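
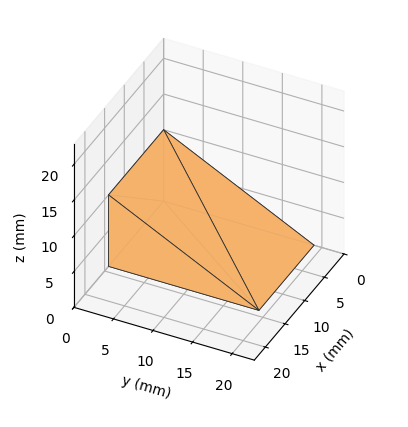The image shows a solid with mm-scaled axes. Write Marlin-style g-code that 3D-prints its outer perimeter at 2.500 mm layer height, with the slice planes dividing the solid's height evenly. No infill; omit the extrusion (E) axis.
Reading the render: the shape is a wedge (ramp): 14 × 19 mm base, rising to 10 mm along the y=0 edge and sloping linearly to z=0 at y=19 (dimensions read to the nearest mm from the axis ticks). For the g-code, the solid's height is divided into equal slices at the stated Δz and each level perimeter traced with G1 moves after a G0 lift.

; perimeter-only toolpath
G21 ; units = mm
G90 ; absolute positioning
G28 ; home
; layer 1
G0 Z2.500
G0 X0.000 Y0.000
G1 X14.000 Y0.000
G1 X14.000 Y14.250
G1 X0.000 Y14.250
G1 X0.000 Y0.000
; layer 2
G0 Z5.000
G0 X0.000 Y0.000
G1 X14.000 Y0.000
G1 X14.000 Y9.500
G1 X0.000 Y9.500
G1 X0.000 Y0.000
; layer 3
G0 Z7.500
G0 X0.000 Y0.000
G1 X14.000 Y0.000
G1 X14.000 Y4.750
G1 X0.000 Y4.750
G1 X0.000 Y0.000
M2 ; end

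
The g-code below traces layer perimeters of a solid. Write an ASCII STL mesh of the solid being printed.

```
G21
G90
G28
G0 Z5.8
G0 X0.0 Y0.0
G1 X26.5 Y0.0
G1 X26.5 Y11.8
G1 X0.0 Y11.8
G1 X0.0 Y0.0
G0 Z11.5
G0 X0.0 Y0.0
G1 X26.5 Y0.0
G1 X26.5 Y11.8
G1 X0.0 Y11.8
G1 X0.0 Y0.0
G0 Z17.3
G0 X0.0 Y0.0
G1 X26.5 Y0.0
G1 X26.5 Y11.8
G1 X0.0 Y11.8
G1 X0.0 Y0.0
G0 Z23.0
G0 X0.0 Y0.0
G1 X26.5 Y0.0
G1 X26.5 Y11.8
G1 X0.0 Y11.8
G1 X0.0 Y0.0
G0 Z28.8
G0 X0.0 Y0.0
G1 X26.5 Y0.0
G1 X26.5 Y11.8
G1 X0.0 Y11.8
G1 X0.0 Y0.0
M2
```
solid part
  facet normal 0.0000 0.0000 -1.0000
    outer loop
      vertex 26.5 11.8 0.0
      vertex 26.5 0.0 0.0
      vertex 0.0 0.0 0.0
    endloop
  endfacet
  facet normal 0.0000 0.0000 -1.0000
    outer loop
      vertex 0.0 11.8 0.0
      vertex 26.5 11.8 0.0
      vertex 0.0 0.0 0.0
    endloop
  endfacet
  facet normal 0.0000 0.0000 1.0000
    outer loop
      vertex 0.0 0.0 28.8
      vertex 26.5 0.0 28.8
      vertex 26.5 11.8 28.8
    endloop
  endfacet
  facet normal 0.0000 0.0000 1.0000
    outer loop
      vertex 0.0 0.0 28.8
      vertex 26.5 11.8 28.8
      vertex 0.0 11.8 28.8
    endloop
  endfacet
  facet normal 0.0000 -1.0000 0.0000
    outer loop
      vertex 0.0 0.0 0.0
      vertex 26.5 0.0 0.0
      vertex 26.5 0.0 28.8
    endloop
  endfacet
  facet normal 0.0000 -1.0000 0.0000
    outer loop
      vertex 0.0 0.0 0.0
      vertex 26.5 0.0 28.8
      vertex 0.0 0.0 28.8
    endloop
  endfacet
  facet normal 0.0000 1.0000 0.0000
    outer loop
      vertex 26.5 11.8 28.8
      vertex 26.5 11.8 0.0
      vertex 0.0 11.8 0.0
    endloop
  endfacet
  facet normal 0.0000 1.0000 0.0000
    outer loop
      vertex 0.0 11.8 28.8
      vertex 26.5 11.8 28.8
      vertex 0.0 11.8 0.0
    endloop
  endfacet
  facet normal -1.0000 0.0000 0.0000
    outer loop
      vertex 0.0 11.8 28.8
      vertex 0.0 11.8 0.0
      vertex 0.0 0.0 0.0
    endloop
  endfacet
  facet normal -1.0000 0.0000 0.0000
    outer loop
      vertex 0.0 0.0 28.8
      vertex 0.0 11.8 28.8
      vertex 0.0 0.0 0.0
    endloop
  endfacet
  facet normal 1.0000 0.0000 0.0000
    outer loop
      vertex 26.5 0.0 0.0
      vertex 26.5 11.8 0.0
      vertex 26.5 11.8 28.8
    endloop
  endfacet
  facet normal 1.0000 0.0000 0.0000
    outer loop
      vertex 26.5 0.0 0.0
      vertex 26.5 11.8 28.8
      vertex 26.5 0.0 28.8
    endloop
  endfacet
endsolid part

The G0 Z moves step by Δz≈5.8 mm. Every layer's G1 loop is the same polygon, so the solid is a straight extrusion of it from z=0 to z≈28.8. Closing with flat bottom and top caps and triangulating gives 12 facets — a rectangular box, roughly 26.5 × 11.8 mm footprint and 28.8 mm tall.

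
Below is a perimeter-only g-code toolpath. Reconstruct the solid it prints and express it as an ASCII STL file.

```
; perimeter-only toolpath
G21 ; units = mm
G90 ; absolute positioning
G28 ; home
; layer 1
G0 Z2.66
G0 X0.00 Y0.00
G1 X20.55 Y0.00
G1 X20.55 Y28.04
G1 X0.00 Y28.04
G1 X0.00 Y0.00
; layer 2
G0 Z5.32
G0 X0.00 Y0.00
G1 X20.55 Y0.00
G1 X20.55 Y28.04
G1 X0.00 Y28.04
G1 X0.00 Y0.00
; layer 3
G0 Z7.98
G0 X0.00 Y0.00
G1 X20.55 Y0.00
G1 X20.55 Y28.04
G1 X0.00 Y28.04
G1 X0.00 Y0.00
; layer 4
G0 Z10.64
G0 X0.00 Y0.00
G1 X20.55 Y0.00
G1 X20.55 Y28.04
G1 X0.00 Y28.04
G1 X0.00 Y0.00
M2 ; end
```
solid part
  facet normal 0.0000 0.0000 -1.0000
    outer loop
      vertex 20.55 28.04 0.00
      vertex 20.55 0.00 0.00
      vertex 0.00 0.00 0.00
    endloop
  endfacet
  facet normal 0.0000 0.0000 -1.0000
    outer loop
      vertex 0.00 28.04 0.00
      vertex 20.55 28.04 0.00
      vertex 0.00 0.00 0.00
    endloop
  endfacet
  facet normal 0.0000 0.0000 1.0000
    outer loop
      vertex 0.00 0.00 10.64
      vertex 20.55 0.00 10.64
      vertex 20.55 28.04 10.64
    endloop
  endfacet
  facet normal 0.0000 0.0000 1.0000
    outer loop
      vertex 0.00 0.00 10.64
      vertex 20.55 28.04 10.64
      vertex 0.00 28.04 10.64
    endloop
  endfacet
  facet normal 0.0000 -1.0000 0.0000
    outer loop
      vertex 0.00 0.00 0.00
      vertex 20.55 0.00 0.00
      vertex 20.55 0.00 10.64
    endloop
  endfacet
  facet normal 0.0000 -1.0000 0.0000
    outer loop
      vertex 0.00 0.00 0.00
      vertex 20.55 0.00 10.64
      vertex 0.00 0.00 10.64
    endloop
  endfacet
  facet normal 0.0000 1.0000 0.0000
    outer loop
      vertex 20.55 28.04 10.64
      vertex 20.55 28.04 0.00
      vertex 0.00 28.04 0.00
    endloop
  endfacet
  facet normal 0.0000 1.0000 0.0000
    outer loop
      vertex 0.00 28.04 10.64
      vertex 20.55 28.04 10.64
      vertex 0.00 28.04 0.00
    endloop
  endfacet
  facet normal -1.0000 0.0000 0.0000
    outer loop
      vertex 0.00 28.04 10.64
      vertex 0.00 28.04 0.00
      vertex 0.00 0.00 0.00
    endloop
  endfacet
  facet normal -1.0000 0.0000 0.0000
    outer loop
      vertex 0.00 0.00 10.64
      vertex 0.00 28.04 10.64
      vertex 0.00 0.00 0.00
    endloop
  endfacet
  facet normal 1.0000 0.0000 0.0000
    outer loop
      vertex 20.55 0.00 0.00
      vertex 20.55 28.04 0.00
      vertex 20.55 28.04 10.64
    endloop
  endfacet
  facet normal 1.0000 0.0000 0.0000
    outer loop
      vertex 20.55 0.00 0.00
      vertex 20.55 28.04 10.64
      vertex 20.55 0.00 10.64
    endloop
  endfacet
endsolid part

The G0 Z moves step by Δz≈2.66 mm. Every layer's G1 loop is the same polygon, so the solid is a straight extrusion of it from z=0 to z≈10.6. Closing with flat bottom and top caps and triangulating gives 12 facets — a rectangular box, roughly 20.6 × 28 mm footprint and 10.6 mm tall.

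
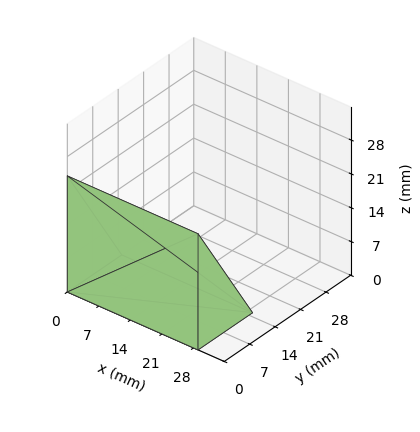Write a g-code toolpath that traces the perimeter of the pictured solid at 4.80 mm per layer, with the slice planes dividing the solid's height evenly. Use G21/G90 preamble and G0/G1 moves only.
Reading the render: the shape is a wedge (ramp): 29 × 15 mm base, rising to 24 mm along the y=0 edge and sloping linearly to z=0 at y=15 (dimensions read to the nearest mm from the axis ticks). For the g-code, the solid's height is divided into equal slices at the stated Δz and each level perimeter traced with G1 moves after a G0 lift.

; perimeter-only toolpath
G21 ; units = mm
G90 ; absolute positioning
G28 ; home
; layer 1
G0 Z4.80
G0 X0.00 Y0.00
G1 X29.00 Y0.00
G1 X29.00 Y12.00
G1 X0.00 Y12.00
G1 X0.00 Y0.00
; layer 2
G0 Z9.60
G0 X0.00 Y0.00
G1 X29.00 Y0.00
G1 X29.00 Y9.00
G1 X0.00 Y9.00
G1 X0.00 Y0.00
; layer 3
G0 Z14.40
G0 X0.00 Y0.00
G1 X29.00 Y0.00
G1 X29.00 Y6.00
G1 X0.00 Y6.00
G1 X0.00 Y0.00
; layer 4
G0 Z19.20
G0 X0.00 Y0.00
G1 X29.00 Y0.00
G1 X29.00 Y3.00
G1 X0.00 Y3.00
G1 X0.00 Y0.00
M2 ; end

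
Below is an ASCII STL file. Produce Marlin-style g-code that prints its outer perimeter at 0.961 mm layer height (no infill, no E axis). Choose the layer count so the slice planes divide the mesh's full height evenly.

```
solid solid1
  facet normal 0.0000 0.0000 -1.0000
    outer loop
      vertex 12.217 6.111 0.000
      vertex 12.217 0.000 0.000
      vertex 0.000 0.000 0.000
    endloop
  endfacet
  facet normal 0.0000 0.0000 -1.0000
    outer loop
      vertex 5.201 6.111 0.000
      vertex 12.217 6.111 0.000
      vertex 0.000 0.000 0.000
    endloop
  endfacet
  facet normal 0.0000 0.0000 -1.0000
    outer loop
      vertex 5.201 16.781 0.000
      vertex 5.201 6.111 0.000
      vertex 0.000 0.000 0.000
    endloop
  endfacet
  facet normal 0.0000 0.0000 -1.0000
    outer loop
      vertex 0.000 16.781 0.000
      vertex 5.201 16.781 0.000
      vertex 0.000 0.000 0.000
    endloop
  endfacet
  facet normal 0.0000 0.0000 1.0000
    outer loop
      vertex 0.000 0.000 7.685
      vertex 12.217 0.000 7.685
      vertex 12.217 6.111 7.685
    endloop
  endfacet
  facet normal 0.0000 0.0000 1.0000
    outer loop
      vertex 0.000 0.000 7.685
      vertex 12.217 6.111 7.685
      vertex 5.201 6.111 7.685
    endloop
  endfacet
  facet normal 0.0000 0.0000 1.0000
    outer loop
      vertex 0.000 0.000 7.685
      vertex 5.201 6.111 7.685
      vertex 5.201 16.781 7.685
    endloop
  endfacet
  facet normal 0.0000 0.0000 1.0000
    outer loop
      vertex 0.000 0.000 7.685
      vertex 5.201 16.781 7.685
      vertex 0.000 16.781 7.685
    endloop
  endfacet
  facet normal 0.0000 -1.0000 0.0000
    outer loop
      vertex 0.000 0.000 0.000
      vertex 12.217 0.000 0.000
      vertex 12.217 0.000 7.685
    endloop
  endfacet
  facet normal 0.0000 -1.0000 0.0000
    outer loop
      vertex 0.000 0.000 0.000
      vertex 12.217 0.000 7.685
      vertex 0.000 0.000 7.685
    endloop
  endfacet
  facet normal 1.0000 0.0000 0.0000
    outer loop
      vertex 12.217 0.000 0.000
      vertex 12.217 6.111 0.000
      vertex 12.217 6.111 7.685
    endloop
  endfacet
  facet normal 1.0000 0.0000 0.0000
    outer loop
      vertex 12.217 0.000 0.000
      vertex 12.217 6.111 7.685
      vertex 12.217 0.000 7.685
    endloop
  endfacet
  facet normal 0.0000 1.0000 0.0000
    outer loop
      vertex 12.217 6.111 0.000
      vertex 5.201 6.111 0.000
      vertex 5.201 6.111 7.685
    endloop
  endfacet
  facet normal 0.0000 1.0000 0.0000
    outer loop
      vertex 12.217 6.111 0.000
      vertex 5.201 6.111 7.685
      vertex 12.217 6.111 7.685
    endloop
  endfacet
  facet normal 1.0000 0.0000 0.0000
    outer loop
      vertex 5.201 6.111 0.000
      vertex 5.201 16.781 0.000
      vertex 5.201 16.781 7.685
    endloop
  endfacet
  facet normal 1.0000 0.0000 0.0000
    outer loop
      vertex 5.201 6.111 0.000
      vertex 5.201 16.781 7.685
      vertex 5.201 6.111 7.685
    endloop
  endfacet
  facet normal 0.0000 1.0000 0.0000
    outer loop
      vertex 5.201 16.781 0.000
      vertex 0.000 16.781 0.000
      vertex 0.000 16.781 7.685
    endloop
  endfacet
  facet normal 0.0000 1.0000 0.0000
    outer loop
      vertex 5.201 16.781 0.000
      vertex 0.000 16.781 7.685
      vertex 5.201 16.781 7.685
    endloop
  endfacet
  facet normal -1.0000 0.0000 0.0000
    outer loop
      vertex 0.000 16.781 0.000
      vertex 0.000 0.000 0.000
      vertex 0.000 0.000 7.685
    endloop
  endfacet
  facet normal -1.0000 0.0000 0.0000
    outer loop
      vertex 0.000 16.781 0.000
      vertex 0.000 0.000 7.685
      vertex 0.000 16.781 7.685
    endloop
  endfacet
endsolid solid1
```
; perimeter-only toolpath
G21 ; units = mm
G90 ; absolute positioning
G28 ; home
; layer 1
G0 Z0.961
G0 X0.000 Y0.000
G1 X12.217 Y0.000
G1 X12.217 Y6.111
G1 X5.201 Y6.111
G1 X5.201 Y16.781
G1 X0.000 Y16.781
G1 X0.000 Y0.000
; layer 2
G0 Z1.921
G0 X0.000 Y0.000
G1 X12.217 Y0.000
G1 X12.217 Y6.111
G1 X5.201 Y6.111
G1 X5.201 Y16.781
G1 X0.000 Y16.781
G1 X0.000 Y0.000
; layer 3
G0 Z2.882
G0 X0.000 Y0.000
G1 X12.217 Y0.000
G1 X12.217 Y6.111
G1 X5.201 Y6.111
G1 X5.201 Y16.781
G1 X0.000 Y16.781
G1 X0.000 Y0.000
; layer 4
G0 Z3.842
G0 X0.000 Y0.000
G1 X12.217 Y0.000
G1 X12.217 Y6.111
G1 X5.201 Y6.111
G1 X5.201 Y16.781
G1 X0.000 Y16.781
G1 X0.000 Y0.000
; layer 5
G0 Z4.803
G0 X0.000 Y0.000
G1 X12.217 Y0.000
G1 X12.217 Y6.111
G1 X5.201 Y6.111
G1 X5.201 Y16.781
G1 X0.000 Y16.781
G1 X0.000 Y0.000
; layer 6
G0 Z5.764
G0 X0.000 Y0.000
G1 X12.217 Y0.000
G1 X12.217 Y6.111
G1 X5.201 Y6.111
G1 X5.201 Y16.781
G1 X0.000 Y16.781
G1 X0.000 Y0.000
; layer 7
G0 Z6.724
G0 X0.000 Y0.000
G1 X12.217 Y0.000
G1 X12.217 Y6.111
G1 X5.201 Y6.111
G1 X5.201 Y16.781
G1 X0.000 Y16.781
G1 X0.000 Y0.000
; layer 8
G0 Z7.685
G0 X0.000 Y0.000
G1 X12.217 Y0.000
G1 X12.217 Y6.111
G1 X5.201 Y6.111
G1 X5.201 Y16.781
G1 X0.000 Y16.781
G1 X0.000 Y0.000
M2 ; end

The solid is an L-shaped prism: outer 12.2 × 16.8 mm, arm thicknesses ≈ 6.11 mm (horizontal) and 5.2 mm (vertical), extruded 7.68 mm in z. Slicing at Δz = 0.961 mm — 8 equal slices spanning the solid's height, so layer i sits at z = i·h/8 — gives 8 non-empty perimeters. Each is a 6-segment closed polygon; G0 lifts to the layer z and rapids to the start vertex, then G1 traces the edges.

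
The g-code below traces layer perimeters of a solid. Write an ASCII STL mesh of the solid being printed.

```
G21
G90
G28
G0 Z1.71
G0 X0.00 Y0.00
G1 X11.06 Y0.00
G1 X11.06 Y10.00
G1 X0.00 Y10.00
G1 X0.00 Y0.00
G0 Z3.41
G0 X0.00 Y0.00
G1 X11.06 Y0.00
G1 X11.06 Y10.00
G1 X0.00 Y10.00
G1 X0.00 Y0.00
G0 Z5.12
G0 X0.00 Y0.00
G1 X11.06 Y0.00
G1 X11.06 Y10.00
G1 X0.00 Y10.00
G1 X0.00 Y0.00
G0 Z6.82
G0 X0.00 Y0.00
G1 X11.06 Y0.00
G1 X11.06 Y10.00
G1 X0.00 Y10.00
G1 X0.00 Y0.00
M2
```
solid part
  facet normal 0.0000 0.0000 -1.0000
    outer loop
      vertex 11.06 10.00 0.00
      vertex 11.06 0.00 0.00
      vertex 0.00 0.00 0.00
    endloop
  endfacet
  facet normal 0.0000 0.0000 -1.0000
    outer loop
      vertex 0.00 10.00 0.00
      vertex 11.06 10.00 0.00
      vertex 0.00 0.00 0.00
    endloop
  endfacet
  facet normal 0.0000 0.0000 1.0000
    outer loop
      vertex 0.00 0.00 6.82
      vertex 11.06 0.00 6.82
      vertex 11.06 10.00 6.82
    endloop
  endfacet
  facet normal 0.0000 0.0000 1.0000
    outer loop
      vertex 0.00 0.00 6.82
      vertex 11.06 10.00 6.82
      vertex 0.00 10.00 6.82
    endloop
  endfacet
  facet normal 0.0000 -1.0000 0.0000
    outer loop
      vertex 0.00 0.00 0.00
      vertex 11.06 0.00 0.00
      vertex 11.06 0.00 6.82
    endloop
  endfacet
  facet normal 0.0000 -1.0000 0.0000
    outer loop
      vertex 0.00 0.00 0.00
      vertex 11.06 0.00 6.82
      vertex 0.00 0.00 6.82
    endloop
  endfacet
  facet normal 0.0000 1.0000 0.0000
    outer loop
      vertex 11.06 10.00 6.82
      vertex 11.06 10.00 0.00
      vertex 0.00 10.00 0.00
    endloop
  endfacet
  facet normal 0.0000 1.0000 0.0000
    outer loop
      vertex 0.00 10.00 6.82
      vertex 11.06 10.00 6.82
      vertex 0.00 10.00 0.00
    endloop
  endfacet
  facet normal -1.0000 0.0000 0.0000
    outer loop
      vertex 0.00 10.00 6.82
      vertex 0.00 10.00 0.00
      vertex 0.00 0.00 0.00
    endloop
  endfacet
  facet normal -1.0000 0.0000 0.0000
    outer loop
      vertex 0.00 0.00 6.82
      vertex 0.00 10.00 6.82
      vertex 0.00 0.00 0.00
    endloop
  endfacet
  facet normal 1.0000 0.0000 0.0000
    outer loop
      vertex 11.06 0.00 0.00
      vertex 11.06 10.00 0.00
      vertex 11.06 10.00 6.82
    endloop
  endfacet
  facet normal 1.0000 0.0000 0.0000
    outer loop
      vertex 11.06 0.00 0.00
      vertex 11.06 10.00 6.82
      vertex 11.06 0.00 6.82
    endloop
  endfacet
endsolid part

The G0 Z moves step by Δz≈1.71 mm. Every layer's G1 loop is the same polygon, so the solid is a straight extrusion of it from z=0 to z≈6.82. Closing with flat bottom and top caps and triangulating gives 12 facets — a rectangular box, roughly 11.1 × 10 mm footprint and 6.82 mm tall.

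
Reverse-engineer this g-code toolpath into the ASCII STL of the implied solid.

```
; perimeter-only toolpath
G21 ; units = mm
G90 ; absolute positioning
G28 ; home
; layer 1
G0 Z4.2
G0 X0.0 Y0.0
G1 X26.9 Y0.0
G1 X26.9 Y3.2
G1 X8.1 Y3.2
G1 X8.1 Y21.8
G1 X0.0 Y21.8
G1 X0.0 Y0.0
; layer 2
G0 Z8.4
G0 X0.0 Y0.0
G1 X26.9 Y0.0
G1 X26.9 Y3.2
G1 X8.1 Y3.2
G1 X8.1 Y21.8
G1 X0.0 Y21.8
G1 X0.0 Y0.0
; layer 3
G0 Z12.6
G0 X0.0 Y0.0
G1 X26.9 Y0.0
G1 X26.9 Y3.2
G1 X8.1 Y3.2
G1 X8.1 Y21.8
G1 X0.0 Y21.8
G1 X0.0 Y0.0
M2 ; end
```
solid part
  facet normal 0.0000 0.0000 -1.0000
    outer loop
      vertex 26.9 3.2 0.0
      vertex 26.9 0.0 0.0
      vertex 0.0 0.0 0.0
    endloop
  endfacet
  facet normal 0.0000 0.0000 -1.0000
    outer loop
      vertex 8.1 3.2 0.0
      vertex 26.9 3.2 0.0
      vertex 0.0 0.0 0.0
    endloop
  endfacet
  facet normal 0.0000 0.0000 -1.0000
    outer loop
      vertex 8.1 21.8 0.0
      vertex 8.1 3.2 0.0
      vertex 0.0 0.0 0.0
    endloop
  endfacet
  facet normal 0.0000 0.0000 -1.0000
    outer loop
      vertex 0.0 21.8 0.0
      vertex 8.1 21.8 0.0
      vertex 0.0 0.0 0.0
    endloop
  endfacet
  facet normal 0.0000 0.0000 1.0000
    outer loop
      vertex 0.0 0.0 12.6
      vertex 26.9 0.0 12.6
      vertex 26.9 3.2 12.6
    endloop
  endfacet
  facet normal 0.0000 0.0000 1.0000
    outer loop
      vertex 0.0 0.0 12.6
      vertex 26.9 3.2 12.6
      vertex 8.1 3.2 12.6
    endloop
  endfacet
  facet normal 0.0000 0.0000 1.0000
    outer loop
      vertex 0.0 0.0 12.6
      vertex 8.1 3.2 12.6
      vertex 8.1 21.8 12.6
    endloop
  endfacet
  facet normal 0.0000 0.0000 1.0000
    outer loop
      vertex 0.0 0.0 12.6
      vertex 8.1 21.8 12.6
      vertex 0.0 21.8 12.6
    endloop
  endfacet
  facet normal 0.0000 -1.0000 0.0000
    outer loop
      vertex 0.0 0.0 0.0
      vertex 26.9 0.0 0.0
      vertex 26.9 0.0 12.6
    endloop
  endfacet
  facet normal 0.0000 -1.0000 0.0000
    outer loop
      vertex 0.0 0.0 0.0
      vertex 26.9 0.0 12.6
      vertex 0.0 0.0 12.6
    endloop
  endfacet
  facet normal 1.0000 0.0000 0.0000
    outer loop
      vertex 26.9 0.0 0.0
      vertex 26.9 3.2 0.0
      vertex 26.9 3.2 12.6
    endloop
  endfacet
  facet normal 1.0000 0.0000 0.0000
    outer loop
      vertex 26.9 0.0 0.0
      vertex 26.9 3.2 12.6
      vertex 26.9 0.0 12.6
    endloop
  endfacet
  facet normal 0.0000 1.0000 0.0000
    outer loop
      vertex 26.9 3.2 0.0
      vertex 8.1 3.2 0.0
      vertex 8.1 3.2 12.6
    endloop
  endfacet
  facet normal 0.0000 1.0000 0.0000
    outer loop
      vertex 26.9 3.2 0.0
      vertex 8.1 3.2 12.6
      vertex 26.9 3.2 12.6
    endloop
  endfacet
  facet normal 1.0000 0.0000 0.0000
    outer loop
      vertex 8.1 3.2 0.0
      vertex 8.1 21.8 0.0
      vertex 8.1 21.8 12.6
    endloop
  endfacet
  facet normal 1.0000 0.0000 0.0000
    outer loop
      vertex 8.1 3.2 0.0
      vertex 8.1 21.8 12.6
      vertex 8.1 3.2 12.6
    endloop
  endfacet
  facet normal 0.0000 1.0000 0.0000
    outer loop
      vertex 8.1 21.8 0.0
      vertex 0.0 21.8 0.0
      vertex 0.0 21.8 12.6
    endloop
  endfacet
  facet normal 0.0000 1.0000 0.0000
    outer loop
      vertex 8.1 21.8 0.0
      vertex 0.0 21.8 12.6
      vertex 8.1 21.8 12.6
    endloop
  endfacet
  facet normal -1.0000 0.0000 0.0000
    outer loop
      vertex 0.0 21.8 0.0
      vertex 0.0 0.0 0.0
      vertex 0.0 0.0 12.6
    endloop
  endfacet
  facet normal -1.0000 0.0000 0.0000
    outer loop
      vertex 0.0 21.8 0.0
      vertex 0.0 0.0 12.6
      vertex 0.0 21.8 12.6
    endloop
  endfacet
endsolid part

The G0 Z moves step by Δz≈4.2 mm. Every layer's G1 loop is the same polygon, so the solid is a straight extrusion of it from z=0 to z≈12.6. Closing with flat bottom and top caps and triangulating gives 20 facets — an L-shaped prism: outer 26.9 × 21.8 mm, arm thicknesses ≈ 3.2 mm (horizontal) and 8.1 mm (vertical), extruded 12.6 mm in z.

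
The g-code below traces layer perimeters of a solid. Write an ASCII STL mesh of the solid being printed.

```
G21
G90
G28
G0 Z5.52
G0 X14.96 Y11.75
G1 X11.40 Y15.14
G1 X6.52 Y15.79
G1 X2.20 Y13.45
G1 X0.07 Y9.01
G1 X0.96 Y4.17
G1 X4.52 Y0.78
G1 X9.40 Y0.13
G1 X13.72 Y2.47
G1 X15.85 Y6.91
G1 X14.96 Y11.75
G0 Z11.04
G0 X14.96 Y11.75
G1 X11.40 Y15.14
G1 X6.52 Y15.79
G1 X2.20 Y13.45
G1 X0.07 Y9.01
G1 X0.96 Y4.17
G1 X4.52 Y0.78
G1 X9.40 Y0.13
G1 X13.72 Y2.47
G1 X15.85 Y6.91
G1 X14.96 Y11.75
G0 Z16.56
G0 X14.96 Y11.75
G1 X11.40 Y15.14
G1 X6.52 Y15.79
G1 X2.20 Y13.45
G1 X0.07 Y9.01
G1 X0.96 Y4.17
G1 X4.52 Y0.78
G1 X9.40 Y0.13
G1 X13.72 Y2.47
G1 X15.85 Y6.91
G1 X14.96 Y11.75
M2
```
solid part
  facet normal 0.0000 0.0000 -1.0000
    outer loop
      vertex 6.52 15.79 0.00
      vertex 11.40 15.14 0.00
      vertex 14.96 11.75 0.00
    endloop
  endfacet
  facet normal 0.0000 0.0000 -1.0000
    outer loop
      vertex 2.20 13.45 0.00
      vertex 6.52 15.79 0.00
      vertex 14.96 11.75 0.00
    endloop
  endfacet
  facet normal 0.0000 0.0000 -1.0000
    outer loop
      vertex 0.07 9.01 0.00
      vertex 2.20 13.45 0.00
      vertex 14.96 11.75 0.00
    endloop
  endfacet
  facet normal 0.0000 0.0000 -1.0000
    outer loop
      vertex 0.96 4.17 0.00
      vertex 0.07 9.01 0.00
      vertex 14.96 11.75 0.00
    endloop
  endfacet
  facet normal 0.0000 0.0000 -1.0000
    outer loop
      vertex 4.52 0.78 0.00
      vertex 0.96 4.17 0.00
      vertex 14.96 11.75 0.00
    endloop
  endfacet
  facet normal 0.0000 0.0000 -1.0000
    outer loop
      vertex 9.40 0.13 0.00
      vertex 4.52 0.78 0.00
      vertex 14.96 11.75 0.00
    endloop
  endfacet
  facet normal 0.0000 0.0000 -1.0000
    outer loop
      vertex 13.72 2.47 0.00
      vertex 9.40 0.13 0.00
      vertex 14.96 11.75 0.00
    endloop
  endfacet
  facet normal 0.0000 0.0000 -1.0000
    outer loop
      vertex 15.85 6.91 0.00
      vertex 13.72 2.47 0.00
      vertex 14.96 11.75 0.00
    endloop
  endfacet
  facet normal 0.0000 0.0000 1.0000
    outer loop
      vertex 14.96 11.75 16.56
      vertex 11.40 15.14 16.56
      vertex 6.52 15.79 16.56
    endloop
  endfacet
  facet normal 0.0000 0.0000 1.0000
    outer loop
      vertex 14.96 11.75 16.56
      vertex 6.52 15.79 16.56
      vertex 2.20 13.45 16.56
    endloop
  endfacet
  facet normal 0.0000 0.0000 1.0000
    outer loop
      vertex 14.96 11.75 16.56
      vertex 2.20 13.45 16.56
      vertex 0.07 9.01 16.56
    endloop
  endfacet
  facet normal 0.0000 0.0000 1.0000
    outer loop
      vertex 14.96 11.75 16.56
      vertex 0.07 9.01 16.56
      vertex 0.96 4.17 16.56
    endloop
  endfacet
  facet normal 0.0000 0.0000 1.0000
    outer loop
      vertex 14.96 11.75 16.56
      vertex 0.96 4.17 16.56
      vertex 4.52 0.78 16.56
    endloop
  endfacet
  facet normal 0.0000 0.0000 1.0000
    outer loop
      vertex 14.96 11.75 16.56
      vertex 4.52 0.78 16.56
      vertex 9.40 0.13 16.56
    endloop
  endfacet
  facet normal 0.0000 0.0000 1.0000
    outer loop
      vertex 14.96 11.75 16.56
      vertex 9.40 0.13 16.56
      vertex 13.72 2.47 16.56
    endloop
  endfacet
  facet normal 0.0000 0.0000 1.0000
    outer loop
      vertex 14.96 11.75 16.56
      vertex 13.72 2.47 16.56
      vertex 15.85 6.91 16.56
    endloop
  endfacet
  facet normal 0.6896 0.7242 0.0000
    outer loop
      vertex 14.96 11.75 0.00
      vertex 11.40 15.14 0.00
      vertex 11.40 15.14 16.56
    endloop
  endfacet
  facet normal 0.6896 0.7242 0.0000
    outer loop
      vertex 14.96 11.75 0.00
      vertex 11.40 15.14 16.56
      vertex 14.96 11.75 16.56
    endloop
  endfacet
  facet normal 0.1320 0.9912 0.0000
    outer loop
      vertex 11.40 15.14 0.00
      vertex 6.52 15.79 0.00
      vertex 6.52 15.79 16.56
    endloop
  endfacet
  facet normal 0.1320 0.9912 0.0000
    outer loop
      vertex 11.40 15.14 0.00
      vertex 6.52 15.79 16.56
      vertex 11.40 15.14 16.56
    endloop
  endfacet
  facet normal -0.4763 0.8793 0.0000
    outer loop
      vertex 6.52 15.79 0.00
      vertex 2.20 13.45 0.00
      vertex 2.20 13.45 16.56
    endloop
  endfacet
  facet normal -0.4763 0.8793 0.0000
    outer loop
      vertex 6.52 15.79 0.00
      vertex 2.20 13.45 16.56
      vertex 6.52 15.79 16.56
    endloop
  endfacet
  facet normal -0.9016 0.4325 0.0000
    outer loop
      vertex 2.20 13.45 0.00
      vertex 0.07 9.01 0.00
      vertex 0.07 9.01 16.56
    endloop
  endfacet
  facet normal -0.9016 0.4325 0.0000
    outer loop
      vertex 2.20 13.45 0.00
      vertex 0.07 9.01 16.56
      vertex 2.20 13.45 16.56
    endloop
  endfacet
  facet normal -0.9835 -0.1809 0.0000
    outer loop
      vertex 0.07 9.01 0.00
      vertex 0.96 4.17 0.00
      vertex 0.96 4.17 16.56
    endloop
  endfacet
  facet normal -0.9835 -0.1809 0.0000
    outer loop
      vertex 0.07 9.01 0.00
      vertex 0.96 4.17 16.56
      vertex 0.07 9.01 16.56
    endloop
  endfacet
  facet normal -0.6896 -0.7242 0.0000
    outer loop
      vertex 0.96 4.17 0.00
      vertex 4.52 0.78 0.00
      vertex 4.52 0.78 16.56
    endloop
  endfacet
  facet normal -0.6896 -0.7242 0.0000
    outer loop
      vertex 0.96 4.17 0.00
      vertex 4.52 0.78 16.56
      vertex 0.96 4.17 16.56
    endloop
  endfacet
  facet normal -0.1320 -0.9912 0.0000
    outer loop
      vertex 4.52 0.78 0.00
      vertex 9.40 0.13 0.00
      vertex 9.40 0.13 16.56
    endloop
  endfacet
  facet normal -0.1320 -0.9912 0.0000
    outer loop
      vertex 4.52 0.78 0.00
      vertex 9.40 0.13 16.56
      vertex 4.52 0.78 16.56
    endloop
  endfacet
  facet normal 0.4763 -0.8793 0.0000
    outer loop
      vertex 9.40 0.13 0.00
      vertex 13.72 2.47 0.00
      vertex 13.72 2.47 16.56
    endloop
  endfacet
  facet normal 0.4763 -0.8793 0.0000
    outer loop
      vertex 9.40 0.13 0.00
      vertex 13.72 2.47 16.56
      vertex 9.40 0.13 16.56
    endloop
  endfacet
  facet normal 0.9016 -0.4325 0.0000
    outer loop
      vertex 13.72 2.47 0.00
      vertex 15.85 6.91 0.00
      vertex 15.85 6.91 16.56
    endloop
  endfacet
  facet normal 0.9016 -0.4325 0.0000
    outer loop
      vertex 13.72 2.47 0.00
      vertex 15.85 6.91 16.56
      vertex 13.72 2.47 16.56
    endloop
  endfacet
  facet normal 0.9835 0.1809 0.0000
    outer loop
      vertex 15.85 6.91 0.00
      vertex 14.96 11.75 0.00
      vertex 14.96 11.75 16.56
    endloop
  endfacet
  facet normal 0.9835 0.1809 0.0000
    outer loop
      vertex 15.85 6.91 0.00
      vertex 14.96 11.75 16.56
      vertex 15.85 6.91 16.56
    endloop
  endfacet
endsolid part

The G0 Z moves step by Δz≈5.52 mm. Every layer's G1 loop is the same polygon, so the solid is a straight extrusion of it from z=0 to z≈16.6. Closing with flat bottom and top caps and triangulating gives 36 facets — a regular 10-sided prism (a cylinder approximated with 10 flat sides), circumscribed radius ≈ 7.96 mm, height ≈ 16.6 mm.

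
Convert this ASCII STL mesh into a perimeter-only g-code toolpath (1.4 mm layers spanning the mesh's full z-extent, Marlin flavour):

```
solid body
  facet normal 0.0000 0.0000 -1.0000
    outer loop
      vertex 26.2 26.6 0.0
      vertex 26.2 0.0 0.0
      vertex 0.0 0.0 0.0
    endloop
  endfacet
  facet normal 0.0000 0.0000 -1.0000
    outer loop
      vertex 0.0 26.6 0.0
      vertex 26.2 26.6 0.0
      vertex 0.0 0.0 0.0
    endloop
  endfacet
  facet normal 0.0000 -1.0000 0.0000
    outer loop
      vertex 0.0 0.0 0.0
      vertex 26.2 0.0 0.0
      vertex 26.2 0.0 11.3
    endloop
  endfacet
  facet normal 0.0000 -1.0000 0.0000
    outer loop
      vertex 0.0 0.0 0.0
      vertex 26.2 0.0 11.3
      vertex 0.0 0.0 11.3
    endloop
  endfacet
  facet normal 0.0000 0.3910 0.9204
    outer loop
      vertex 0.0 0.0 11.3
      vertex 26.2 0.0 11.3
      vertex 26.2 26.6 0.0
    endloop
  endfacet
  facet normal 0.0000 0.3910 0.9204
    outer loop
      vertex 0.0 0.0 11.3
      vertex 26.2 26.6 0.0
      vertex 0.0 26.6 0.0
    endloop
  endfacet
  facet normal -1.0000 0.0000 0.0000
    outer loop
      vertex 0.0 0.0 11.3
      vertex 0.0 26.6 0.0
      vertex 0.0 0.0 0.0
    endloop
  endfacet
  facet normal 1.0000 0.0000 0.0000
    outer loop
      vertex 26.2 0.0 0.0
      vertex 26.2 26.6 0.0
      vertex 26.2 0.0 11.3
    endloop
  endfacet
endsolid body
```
; perimeter-only toolpath
G21 ; units = mm
G90 ; absolute positioning
G28 ; home
; layer 1
G0 Z1.4
G0 X0.0 Y0.0
G1 X26.2 Y0.0
G1 X26.2 Y23.3
G1 X0.0 Y23.3
G1 X0.0 Y0.0
; layer 2
G0 Z2.8
G0 X0.0 Y0.0
G1 X26.2 Y0.0
G1 X26.2 Y20.0
G1 X0.0 Y20.0
G1 X0.0 Y0.0
; layer 3
G0 Z4.2
G0 X0.0 Y0.0
G1 X26.2 Y0.0
G1 X26.2 Y16.6
G1 X0.0 Y16.6
G1 X0.0 Y0.0
; layer 4
G0 Z5.7
G0 X0.0 Y0.0
G1 X26.2 Y0.0
G1 X26.2 Y13.3
G1 X0.0 Y13.3
G1 X0.0 Y0.0
; layer 5
G0 Z7.1
G0 X0.0 Y0.0
G1 X26.2 Y0.0
G1 X26.2 Y10.0
G1 X0.0 Y10.0
G1 X0.0 Y0.0
; layer 6
G0 Z8.5
G0 X0.0 Y0.0
G1 X26.2 Y0.0
G1 X26.2 Y6.6
G1 X0.0 Y6.6
G1 X0.0 Y0.0
; layer 7
G0 Z9.9
G0 X0.0 Y0.0
G1 X26.2 Y0.0
G1 X26.2 Y3.3
G1 X0.0 Y3.3
G1 X0.0 Y0.0
M2 ; end

The solid is a wedge (ramp): 26.2 × 26.6 mm base, rising to 11.3 mm along the y=0 edge and sloping linearly to z=0 at y=26.6. Slicing at Δz = 1.4 mm — 8 equal slices spanning the solid's height, so layer i sits at z = i·h/8 — gives 7 non-empty perimeters. Each is a 4-segment closed polygon; G0 lifts to the layer z and rapids to the start vertex, then G1 traces the edges. The cross-section shrinks linearly with z (the slice at the apex is degenerate and omitted).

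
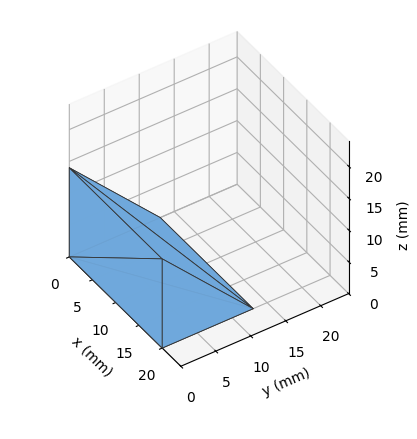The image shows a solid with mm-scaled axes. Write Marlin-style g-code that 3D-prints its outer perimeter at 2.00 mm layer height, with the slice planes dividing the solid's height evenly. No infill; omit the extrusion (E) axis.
Reading the render: the shape is a wedge (ramp): 20 × 13 mm base, rising to 14 mm along the y=0 edge and sloping linearly to z=0 at y=13 (dimensions read to the nearest mm from the axis ticks). For the g-code, the solid's height is divided into equal slices at the stated Δz and each level perimeter traced with G1 moves after a G0 lift.

; perimeter-only toolpath
G21 ; units = mm
G90 ; absolute positioning
G28 ; home
; layer 1
G0 Z2.00
G0 X0.00 Y0.00
G1 X20.00 Y0.00
G1 X20.00 Y11.14
G1 X0.00 Y11.14
G1 X0.00 Y0.00
; layer 2
G0 Z4.00
G0 X0.00 Y0.00
G1 X20.00 Y0.00
G1 X20.00 Y9.29
G1 X0.00 Y9.29
G1 X0.00 Y0.00
; layer 3
G0 Z6.00
G0 X0.00 Y0.00
G1 X20.00 Y0.00
G1 X20.00 Y7.43
G1 X0.00 Y7.43
G1 X0.00 Y0.00
; layer 4
G0 Z8.00
G0 X0.00 Y0.00
G1 X20.00 Y0.00
G1 X20.00 Y5.57
G1 X0.00 Y5.57
G1 X0.00 Y0.00
; layer 5
G0 Z10.00
G0 X0.00 Y0.00
G1 X20.00 Y0.00
G1 X20.00 Y3.71
G1 X0.00 Y3.71
G1 X0.00 Y0.00
; layer 6
G0 Z12.00
G0 X0.00 Y0.00
G1 X20.00 Y0.00
G1 X20.00 Y1.86
G1 X0.00 Y1.86
G1 X0.00 Y0.00
M2 ; end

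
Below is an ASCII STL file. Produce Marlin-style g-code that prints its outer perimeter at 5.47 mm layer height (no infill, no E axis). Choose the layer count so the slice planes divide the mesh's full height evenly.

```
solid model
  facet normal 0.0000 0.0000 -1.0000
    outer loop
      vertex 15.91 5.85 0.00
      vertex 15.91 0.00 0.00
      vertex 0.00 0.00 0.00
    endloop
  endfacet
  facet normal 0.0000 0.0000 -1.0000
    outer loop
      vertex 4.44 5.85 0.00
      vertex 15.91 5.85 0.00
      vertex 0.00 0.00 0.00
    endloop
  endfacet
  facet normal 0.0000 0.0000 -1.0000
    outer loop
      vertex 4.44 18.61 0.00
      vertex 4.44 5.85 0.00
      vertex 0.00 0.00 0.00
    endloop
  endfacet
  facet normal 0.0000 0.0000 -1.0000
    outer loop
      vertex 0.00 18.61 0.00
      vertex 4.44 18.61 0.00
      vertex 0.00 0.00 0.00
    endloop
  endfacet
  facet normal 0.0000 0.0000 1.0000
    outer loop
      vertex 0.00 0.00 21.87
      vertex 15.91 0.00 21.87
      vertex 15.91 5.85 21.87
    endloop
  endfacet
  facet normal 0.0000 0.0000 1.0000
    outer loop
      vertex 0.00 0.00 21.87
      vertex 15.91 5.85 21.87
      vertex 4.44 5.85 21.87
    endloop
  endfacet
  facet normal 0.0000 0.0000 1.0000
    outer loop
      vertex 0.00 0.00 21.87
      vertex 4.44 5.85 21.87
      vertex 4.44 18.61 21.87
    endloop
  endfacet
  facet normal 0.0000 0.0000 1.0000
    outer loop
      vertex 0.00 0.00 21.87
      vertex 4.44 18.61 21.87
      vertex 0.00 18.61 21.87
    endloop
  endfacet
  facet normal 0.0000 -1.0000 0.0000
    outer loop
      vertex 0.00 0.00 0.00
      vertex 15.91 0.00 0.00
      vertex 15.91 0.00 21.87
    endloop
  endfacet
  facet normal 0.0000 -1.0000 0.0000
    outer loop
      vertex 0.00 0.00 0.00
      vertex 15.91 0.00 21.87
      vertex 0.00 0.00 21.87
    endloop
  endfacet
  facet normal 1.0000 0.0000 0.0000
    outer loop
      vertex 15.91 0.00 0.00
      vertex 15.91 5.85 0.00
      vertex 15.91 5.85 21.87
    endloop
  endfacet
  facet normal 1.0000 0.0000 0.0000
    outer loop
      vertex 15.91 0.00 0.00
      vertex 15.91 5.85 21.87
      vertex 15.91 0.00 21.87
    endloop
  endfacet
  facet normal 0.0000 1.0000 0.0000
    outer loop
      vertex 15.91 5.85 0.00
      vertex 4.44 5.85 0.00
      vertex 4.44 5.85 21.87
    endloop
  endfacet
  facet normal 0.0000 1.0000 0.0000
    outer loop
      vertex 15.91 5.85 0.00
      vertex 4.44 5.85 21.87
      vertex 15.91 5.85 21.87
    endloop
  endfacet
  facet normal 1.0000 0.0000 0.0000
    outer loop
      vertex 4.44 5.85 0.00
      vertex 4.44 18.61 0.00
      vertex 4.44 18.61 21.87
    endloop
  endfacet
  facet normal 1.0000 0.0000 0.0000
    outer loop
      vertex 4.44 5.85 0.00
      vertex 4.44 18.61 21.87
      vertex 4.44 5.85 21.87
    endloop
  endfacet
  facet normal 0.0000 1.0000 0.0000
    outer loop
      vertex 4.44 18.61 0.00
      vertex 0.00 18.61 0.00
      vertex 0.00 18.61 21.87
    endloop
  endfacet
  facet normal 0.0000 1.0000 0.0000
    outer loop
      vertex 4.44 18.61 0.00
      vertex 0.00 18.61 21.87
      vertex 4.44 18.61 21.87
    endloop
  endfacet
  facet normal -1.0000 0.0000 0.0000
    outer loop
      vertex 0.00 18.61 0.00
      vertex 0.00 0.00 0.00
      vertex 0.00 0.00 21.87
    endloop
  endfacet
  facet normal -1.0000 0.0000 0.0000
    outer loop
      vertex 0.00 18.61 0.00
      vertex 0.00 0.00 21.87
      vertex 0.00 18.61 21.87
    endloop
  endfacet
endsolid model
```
; perimeter-only toolpath
G21 ; units = mm
G90 ; absolute positioning
G28 ; home
; layer 1
G0 Z5.47
G0 X0.00 Y0.00
G1 X15.91 Y0.00
G1 X15.91 Y5.85
G1 X4.44 Y5.85
G1 X4.44 Y18.61
G1 X0.00 Y18.61
G1 X0.00 Y0.00
; layer 2
G0 Z10.94
G0 X0.00 Y0.00
G1 X15.91 Y0.00
G1 X15.91 Y5.85
G1 X4.44 Y5.85
G1 X4.44 Y18.61
G1 X0.00 Y18.61
G1 X0.00 Y0.00
; layer 3
G0 Z16.40
G0 X0.00 Y0.00
G1 X15.91 Y0.00
G1 X15.91 Y5.85
G1 X4.44 Y5.85
G1 X4.44 Y18.61
G1 X0.00 Y18.61
G1 X0.00 Y0.00
; layer 4
G0 Z21.87
G0 X0.00 Y0.00
G1 X15.91 Y0.00
G1 X15.91 Y5.85
G1 X4.44 Y5.85
G1 X4.44 Y18.61
G1 X0.00 Y18.61
G1 X0.00 Y0.00
M2 ; end

The solid is an L-shaped prism: outer 15.9 × 18.6 mm, arm thicknesses ≈ 5.85 mm (horizontal) and 4.44 mm (vertical), extruded 21.9 mm in z. Slicing at Δz = 5.47 mm — 4 equal slices spanning the solid's height, so layer i sits at z = i·h/4 — gives 4 non-empty perimeters. Each is a 6-segment closed polygon; G0 lifts to the layer z and rapids to the start vertex, then G1 traces the edges.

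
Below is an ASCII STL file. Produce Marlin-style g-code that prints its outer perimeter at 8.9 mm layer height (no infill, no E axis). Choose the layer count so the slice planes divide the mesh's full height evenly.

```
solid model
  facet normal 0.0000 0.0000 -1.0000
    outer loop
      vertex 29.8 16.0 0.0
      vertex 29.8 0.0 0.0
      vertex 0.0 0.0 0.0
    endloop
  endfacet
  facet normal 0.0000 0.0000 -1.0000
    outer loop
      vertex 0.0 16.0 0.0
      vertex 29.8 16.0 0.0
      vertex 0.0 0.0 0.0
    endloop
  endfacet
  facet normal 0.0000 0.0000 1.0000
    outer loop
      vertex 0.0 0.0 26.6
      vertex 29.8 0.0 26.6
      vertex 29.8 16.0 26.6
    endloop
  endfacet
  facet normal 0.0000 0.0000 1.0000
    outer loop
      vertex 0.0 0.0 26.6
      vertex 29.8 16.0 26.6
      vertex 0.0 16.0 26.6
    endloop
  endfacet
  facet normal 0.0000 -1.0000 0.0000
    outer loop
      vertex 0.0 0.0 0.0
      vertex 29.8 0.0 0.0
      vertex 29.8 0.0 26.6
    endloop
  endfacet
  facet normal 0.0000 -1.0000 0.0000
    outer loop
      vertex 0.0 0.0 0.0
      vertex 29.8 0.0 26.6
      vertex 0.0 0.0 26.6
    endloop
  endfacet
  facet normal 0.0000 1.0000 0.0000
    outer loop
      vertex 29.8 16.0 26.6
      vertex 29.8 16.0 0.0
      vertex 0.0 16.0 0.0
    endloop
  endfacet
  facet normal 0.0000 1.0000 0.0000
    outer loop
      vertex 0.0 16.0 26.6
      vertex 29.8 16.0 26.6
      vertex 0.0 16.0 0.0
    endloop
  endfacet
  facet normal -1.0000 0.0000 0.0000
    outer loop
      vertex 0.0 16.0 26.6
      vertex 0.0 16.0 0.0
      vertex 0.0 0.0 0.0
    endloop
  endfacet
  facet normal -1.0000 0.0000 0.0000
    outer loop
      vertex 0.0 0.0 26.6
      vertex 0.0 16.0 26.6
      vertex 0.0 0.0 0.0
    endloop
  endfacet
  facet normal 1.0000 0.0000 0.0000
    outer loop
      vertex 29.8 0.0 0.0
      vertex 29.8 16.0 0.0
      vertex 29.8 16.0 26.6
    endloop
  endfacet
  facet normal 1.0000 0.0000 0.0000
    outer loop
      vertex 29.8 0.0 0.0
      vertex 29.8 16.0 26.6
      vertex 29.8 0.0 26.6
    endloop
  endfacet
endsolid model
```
; perimeter-only toolpath
G21 ; units = mm
G90 ; absolute positioning
G28 ; home
; layer 1
G0 Z8.9
G0 X0.0 Y0.0
G1 X29.8 Y0.0
G1 X29.8 Y16.0
G1 X0.0 Y16.0
G1 X0.0 Y0.0
; layer 2
G0 Z17.7
G0 X0.0 Y0.0
G1 X29.8 Y0.0
G1 X29.8 Y16.0
G1 X0.0 Y16.0
G1 X0.0 Y0.0
; layer 3
G0 Z26.6
G0 X0.0 Y0.0
G1 X29.8 Y0.0
G1 X29.8 Y16.0
G1 X0.0 Y16.0
G1 X0.0 Y0.0
M2 ; end

The solid is a rectangular box, roughly 29.8 × 16 mm footprint and 26.6 mm tall. Slicing at Δz = 8.9 mm — 3 equal slices spanning the solid's height, so layer i sits at z = i·h/3 — gives 3 non-empty perimeters. Each is a 4-segment closed polygon; G0 lifts to the layer z and rapids to the start vertex, then G1 traces the edges.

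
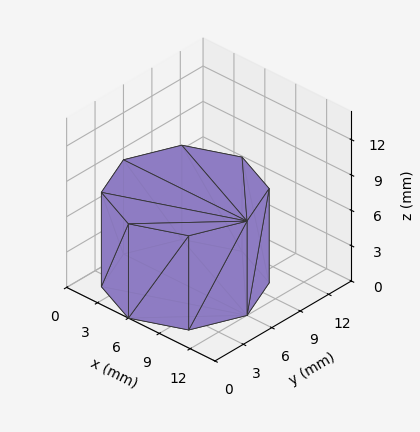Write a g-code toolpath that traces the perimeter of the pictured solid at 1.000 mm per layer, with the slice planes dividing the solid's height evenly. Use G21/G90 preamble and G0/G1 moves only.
Reading the render: the shape is a regular 8-sided prism (a cylinder approximated with 8 flat sides), circumscribed radius ≈ 6 mm, height ≈ 8 mm (dimensions read to the nearest mm from the axis ticks). For the g-code, the solid's height is divided into equal slices at the stated Δz and each level perimeter traced with G1 moves after a G0 lift.

; perimeter-only toolpath
G21 ; units = mm
G90 ; absolute positioning
G28 ; home
; layer 1
G0 Z1.000
G0 X12.000 Y6.000
G1 X10.243 Y10.243
G1 X6.000 Y12.000
G1 X1.757 Y10.243
G1 X0.000 Y6.000
G1 X1.757 Y1.757
G1 X6.000 Y0.000
G1 X10.243 Y1.757
G1 X12.000 Y6.000
; layer 2
G0 Z2.000
G0 X12.000 Y6.000
G1 X10.243 Y10.243
G1 X6.000 Y12.000
G1 X1.757 Y10.243
G1 X0.000 Y6.000
G1 X1.757 Y1.757
G1 X6.000 Y0.000
G1 X10.243 Y1.757
G1 X12.000 Y6.000
; layer 3
G0 Z3.000
G0 X12.000 Y6.000
G1 X10.243 Y10.243
G1 X6.000 Y12.000
G1 X1.757 Y10.243
G1 X0.000 Y6.000
G1 X1.757 Y1.757
G1 X6.000 Y0.000
G1 X10.243 Y1.757
G1 X12.000 Y6.000
; layer 4
G0 Z4.000
G0 X12.000 Y6.000
G1 X10.243 Y10.243
G1 X6.000 Y12.000
G1 X1.757 Y10.243
G1 X0.000 Y6.000
G1 X1.757 Y1.757
G1 X6.000 Y0.000
G1 X10.243 Y1.757
G1 X12.000 Y6.000
; layer 5
G0 Z5.000
G0 X12.000 Y6.000
G1 X10.243 Y10.243
G1 X6.000 Y12.000
G1 X1.757 Y10.243
G1 X0.000 Y6.000
G1 X1.757 Y1.757
G1 X6.000 Y0.000
G1 X10.243 Y1.757
G1 X12.000 Y6.000
; layer 6
G0 Z6.000
G0 X12.000 Y6.000
G1 X10.243 Y10.243
G1 X6.000 Y12.000
G1 X1.757 Y10.243
G1 X0.000 Y6.000
G1 X1.757 Y1.757
G1 X6.000 Y0.000
G1 X10.243 Y1.757
G1 X12.000 Y6.000
; layer 7
G0 Z7.000
G0 X12.000 Y6.000
G1 X10.243 Y10.243
G1 X6.000 Y12.000
G1 X1.757 Y10.243
G1 X0.000 Y6.000
G1 X1.757 Y1.757
G1 X6.000 Y0.000
G1 X10.243 Y1.757
G1 X12.000 Y6.000
; layer 8
G0 Z8.000
G0 X12.000 Y6.000
G1 X10.243 Y10.243
G1 X6.000 Y12.000
G1 X1.757 Y10.243
G1 X0.000 Y6.000
G1 X1.757 Y1.757
G1 X6.000 Y0.000
G1 X10.243 Y1.757
G1 X12.000 Y6.000
M2 ; end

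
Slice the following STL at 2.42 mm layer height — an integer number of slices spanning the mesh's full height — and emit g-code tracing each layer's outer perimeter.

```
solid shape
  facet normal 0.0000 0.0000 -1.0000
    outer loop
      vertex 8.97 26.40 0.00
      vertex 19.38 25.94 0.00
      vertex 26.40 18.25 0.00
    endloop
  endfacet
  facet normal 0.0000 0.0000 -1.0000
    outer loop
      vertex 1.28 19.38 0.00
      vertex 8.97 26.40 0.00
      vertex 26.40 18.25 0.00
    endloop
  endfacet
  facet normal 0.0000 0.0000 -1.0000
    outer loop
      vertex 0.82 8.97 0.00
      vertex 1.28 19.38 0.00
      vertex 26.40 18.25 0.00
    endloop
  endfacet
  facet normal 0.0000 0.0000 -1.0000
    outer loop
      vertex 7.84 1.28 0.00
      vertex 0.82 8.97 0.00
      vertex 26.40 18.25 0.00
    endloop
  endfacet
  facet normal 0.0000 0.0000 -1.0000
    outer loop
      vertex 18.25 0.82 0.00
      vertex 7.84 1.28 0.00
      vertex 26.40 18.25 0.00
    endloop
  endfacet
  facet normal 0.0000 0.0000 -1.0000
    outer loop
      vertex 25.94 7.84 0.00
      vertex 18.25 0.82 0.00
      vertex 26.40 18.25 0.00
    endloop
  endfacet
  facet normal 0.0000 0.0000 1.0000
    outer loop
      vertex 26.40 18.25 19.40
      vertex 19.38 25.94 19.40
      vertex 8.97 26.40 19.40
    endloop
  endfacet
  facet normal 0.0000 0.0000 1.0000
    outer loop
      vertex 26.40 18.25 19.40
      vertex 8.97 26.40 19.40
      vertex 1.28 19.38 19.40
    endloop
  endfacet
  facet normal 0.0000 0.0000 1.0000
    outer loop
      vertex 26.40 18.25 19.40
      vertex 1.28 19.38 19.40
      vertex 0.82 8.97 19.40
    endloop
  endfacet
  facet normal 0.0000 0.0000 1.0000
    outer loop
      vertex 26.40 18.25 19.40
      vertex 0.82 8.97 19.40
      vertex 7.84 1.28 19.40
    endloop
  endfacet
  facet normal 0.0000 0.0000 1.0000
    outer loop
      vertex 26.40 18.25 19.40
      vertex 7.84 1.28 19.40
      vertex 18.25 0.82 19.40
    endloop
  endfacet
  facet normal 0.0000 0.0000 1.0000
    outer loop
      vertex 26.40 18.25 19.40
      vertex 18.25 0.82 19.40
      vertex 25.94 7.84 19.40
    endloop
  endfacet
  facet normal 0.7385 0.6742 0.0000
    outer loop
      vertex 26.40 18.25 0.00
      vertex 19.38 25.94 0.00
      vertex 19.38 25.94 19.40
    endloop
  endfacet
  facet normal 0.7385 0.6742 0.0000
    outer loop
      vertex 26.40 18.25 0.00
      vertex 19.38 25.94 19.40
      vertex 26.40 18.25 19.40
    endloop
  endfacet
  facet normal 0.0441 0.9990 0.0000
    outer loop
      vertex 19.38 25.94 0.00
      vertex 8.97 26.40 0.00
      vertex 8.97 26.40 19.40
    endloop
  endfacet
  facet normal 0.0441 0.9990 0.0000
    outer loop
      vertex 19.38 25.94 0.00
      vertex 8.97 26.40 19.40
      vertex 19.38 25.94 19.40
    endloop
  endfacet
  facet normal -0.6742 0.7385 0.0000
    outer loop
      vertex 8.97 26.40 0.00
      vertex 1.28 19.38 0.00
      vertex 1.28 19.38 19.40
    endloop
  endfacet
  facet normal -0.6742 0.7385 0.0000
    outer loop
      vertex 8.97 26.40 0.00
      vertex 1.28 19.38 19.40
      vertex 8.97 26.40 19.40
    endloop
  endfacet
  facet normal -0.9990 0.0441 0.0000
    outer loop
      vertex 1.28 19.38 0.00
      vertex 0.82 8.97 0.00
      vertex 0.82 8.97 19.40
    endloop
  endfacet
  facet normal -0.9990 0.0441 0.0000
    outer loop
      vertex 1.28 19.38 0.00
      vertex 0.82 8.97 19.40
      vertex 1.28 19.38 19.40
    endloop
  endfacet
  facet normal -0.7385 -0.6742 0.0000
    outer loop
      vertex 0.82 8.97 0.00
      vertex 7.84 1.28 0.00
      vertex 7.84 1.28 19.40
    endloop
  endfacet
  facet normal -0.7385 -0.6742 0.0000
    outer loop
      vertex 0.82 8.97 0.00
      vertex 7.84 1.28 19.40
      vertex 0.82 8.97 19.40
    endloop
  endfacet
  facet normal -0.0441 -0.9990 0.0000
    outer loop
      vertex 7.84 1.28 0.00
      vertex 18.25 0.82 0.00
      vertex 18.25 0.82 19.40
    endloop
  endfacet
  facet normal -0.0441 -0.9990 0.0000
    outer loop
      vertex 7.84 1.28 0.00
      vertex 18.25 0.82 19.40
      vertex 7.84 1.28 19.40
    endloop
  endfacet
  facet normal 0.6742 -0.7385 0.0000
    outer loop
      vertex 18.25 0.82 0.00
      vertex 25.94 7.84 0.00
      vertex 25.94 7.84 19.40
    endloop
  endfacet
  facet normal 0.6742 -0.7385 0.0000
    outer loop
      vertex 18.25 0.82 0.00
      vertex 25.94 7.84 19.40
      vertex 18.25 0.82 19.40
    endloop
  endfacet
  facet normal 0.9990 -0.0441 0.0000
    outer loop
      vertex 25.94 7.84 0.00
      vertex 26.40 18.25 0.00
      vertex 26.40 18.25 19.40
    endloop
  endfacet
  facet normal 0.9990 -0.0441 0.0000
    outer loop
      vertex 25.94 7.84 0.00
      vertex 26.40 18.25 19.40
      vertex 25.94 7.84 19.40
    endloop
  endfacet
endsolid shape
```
; perimeter-only toolpath
G21 ; units = mm
G90 ; absolute positioning
G28 ; home
; layer 1
G0 Z2.42
G0 X26.40 Y18.25
G1 X19.38 Y25.94
G1 X8.97 Y26.40
G1 X1.28 Y19.38
G1 X0.82 Y8.97
G1 X7.84 Y1.28
G1 X18.25 Y0.82
G1 X25.94 Y7.84
G1 X26.40 Y18.25
; layer 2
G0 Z4.85
G0 X26.40 Y18.25
G1 X19.38 Y25.94
G1 X8.97 Y26.40
G1 X1.28 Y19.38
G1 X0.82 Y8.97
G1 X7.84 Y1.28
G1 X18.25 Y0.82
G1 X25.94 Y7.84
G1 X26.40 Y18.25
; layer 3
G0 Z7.27
G0 X26.40 Y18.25
G1 X19.38 Y25.94
G1 X8.97 Y26.40
G1 X1.28 Y19.38
G1 X0.82 Y8.97
G1 X7.84 Y1.28
G1 X18.25 Y0.82
G1 X25.94 Y7.84
G1 X26.40 Y18.25
; layer 4
G0 Z9.70
G0 X26.40 Y18.25
G1 X19.38 Y25.94
G1 X8.97 Y26.40
G1 X1.28 Y19.38
G1 X0.82 Y8.97
G1 X7.84 Y1.28
G1 X18.25 Y0.82
G1 X25.94 Y7.84
G1 X26.40 Y18.25
; layer 5
G0 Z12.12
G0 X26.40 Y18.25
G1 X19.38 Y25.94
G1 X8.97 Y26.40
G1 X1.28 Y19.38
G1 X0.82 Y8.97
G1 X7.84 Y1.28
G1 X18.25 Y0.82
G1 X25.94 Y7.84
G1 X26.40 Y18.25
; layer 6
G0 Z14.55
G0 X26.40 Y18.25
G1 X19.38 Y25.94
G1 X8.97 Y26.40
G1 X1.28 Y19.38
G1 X0.82 Y8.97
G1 X7.84 Y1.28
G1 X18.25 Y0.82
G1 X25.94 Y7.84
G1 X26.40 Y18.25
; layer 7
G0 Z16.97
G0 X26.40 Y18.25
G1 X19.38 Y25.94
G1 X8.97 Y26.40
G1 X1.28 Y19.38
G1 X0.82 Y8.97
G1 X7.84 Y1.28
G1 X18.25 Y0.82
G1 X25.94 Y7.84
G1 X26.40 Y18.25
; layer 8
G0 Z19.40
G0 X26.40 Y18.25
G1 X19.38 Y25.94
G1 X8.97 Y26.40
G1 X1.28 Y19.38
G1 X0.82 Y8.97
G1 X7.84 Y1.28
G1 X18.25 Y0.82
G1 X25.94 Y7.84
G1 X26.40 Y18.25
M2 ; end

The solid is a regular 8-sided prism (a cylinder approximated with 8 flat sides), circumscribed radius ≈ 13.6 mm, height ≈ 19.4 mm. Slicing at Δz = 2.42 mm — 8 equal slices spanning the solid's height, so layer i sits at z = i·h/8 — gives 8 non-empty perimeters. Each is a 8-segment closed polygon; G0 lifts to the layer z and rapids to the start vertex, then G1 traces the edges.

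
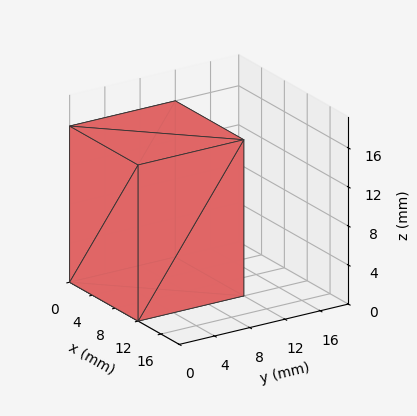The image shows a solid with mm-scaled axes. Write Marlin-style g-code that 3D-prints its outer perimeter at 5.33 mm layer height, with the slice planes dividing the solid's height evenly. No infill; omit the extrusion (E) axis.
Reading the render: the shape is a rectangular box, roughly 12 × 12 mm footprint and 16 mm tall (dimensions read to the nearest mm from the axis ticks). For the g-code, the solid's height is divided into equal slices at the stated Δz and each level perimeter traced with G1 moves after a G0 lift.

; perimeter-only toolpath
G21 ; units = mm
G90 ; absolute positioning
G28 ; home
; layer 1
G0 Z5.33
G0 X0.00 Y0.00
G1 X12.00 Y0.00
G1 X12.00 Y12.00
G1 X0.00 Y12.00
G1 X0.00 Y0.00
; layer 2
G0 Z10.67
G0 X0.00 Y0.00
G1 X12.00 Y0.00
G1 X12.00 Y12.00
G1 X0.00 Y12.00
G1 X0.00 Y0.00
; layer 3
G0 Z16.00
G0 X0.00 Y0.00
G1 X12.00 Y0.00
G1 X12.00 Y12.00
G1 X0.00 Y12.00
G1 X0.00 Y0.00
M2 ; end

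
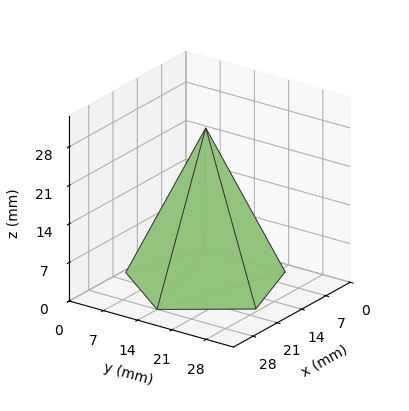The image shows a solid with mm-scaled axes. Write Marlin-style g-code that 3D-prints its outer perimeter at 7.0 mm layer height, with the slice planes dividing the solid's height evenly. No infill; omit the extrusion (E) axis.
Reading the render: the shape is a regular 5-sided pyramid, base circumscribed radius ≈ 14 mm, apex at z ≈ 28 mm (dimensions read to the nearest mm from the axis ticks). For the g-code, the solid's height is divided into equal slices at the stated Δz and each level perimeter traced with G1 moves after a G0 lift.

; perimeter-only toolpath
G21 ; units = mm
G90 ; absolute positioning
G28 ; home
; layer 1
G0 Z7.0
G0 X24.5 Y14.0
G1 X17.2 Y24.0
G1 X5.5 Y20.1
G1 X5.5 Y7.8
G1 X17.2 Y4.0
G1 X24.5 Y14.0
; layer 2
G0 Z14.0
G0 X21.0 Y14.0
G1 X16.1 Y20.6
G1 X8.3 Y18.1
G1 X8.3 Y9.9
G1 X16.1 Y7.3
G1 X21.0 Y14.0
; layer 3
G0 Z21.0
G0 X17.5 Y14.0
G1 X15.1 Y17.3
G1 X11.2 Y16.1
G1 X11.2 Y11.9
G1 X15.1 Y10.7
G1 X17.5 Y14.0
M2 ; end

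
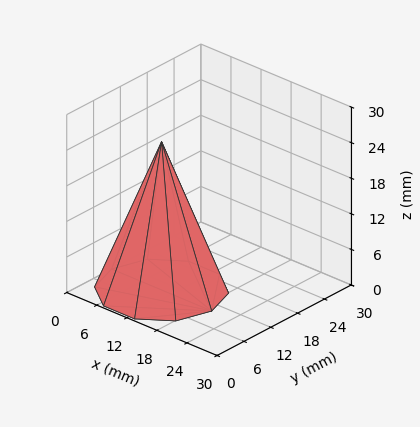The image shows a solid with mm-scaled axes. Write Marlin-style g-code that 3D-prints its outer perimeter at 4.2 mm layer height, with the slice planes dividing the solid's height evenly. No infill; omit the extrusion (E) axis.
Reading the render: the shape is a regular 10-sided pyramid, base circumscribed radius ≈ 10 mm, apex at z ≈ 25 mm (dimensions read to the nearest mm from the axis ticks). For the g-code, the solid's height is divided into equal slices at the stated Δz and each level perimeter traced with G1 moves after a G0 lift.

; perimeter-only toolpath
G21 ; units = mm
G90 ; absolute positioning
G28 ; home
; layer 1
G0 Z4.2
G0 X18.3 Y10.0
G1 X16.8 Y14.9
G1 X12.6 Y17.9
G1 X7.4 Y17.9
G1 X3.3 Y14.9
G1 X1.7 Y10.0
G1 X3.3 Y5.1
G1 X7.4 Y2.1
G1 X12.6 Y2.1
G1 X16.8 Y5.1
G1 X18.3 Y10.0
; layer 2
G0 Z8.3
G0 X16.7 Y10.0
G1 X15.4 Y13.9
G1 X12.1 Y16.3
G1 X7.9 Y16.3
G1 X4.6 Y13.9
G1 X3.3 Y10.0
G1 X4.6 Y6.1
G1 X7.9 Y3.7
G1 X12.1 Y3.7
G1 X15.4 Y6.1
G1 X16.7 Y10.0
; layer 3
G0 Z12.5
G0 X15.0 Y10.0
G1 X14.1 Y12.9
G1 X11.6 Y14.8
G1 X8.4 Y14.8
G1 X6.0 Y12.9
G1 X5.0 Y10.0
G1 X6.0 Y7.0
G1 X8.4 Y5.2
G1 X11.6 Y5.2
G1 X14.1 Y7.0
G1 X15.0 Y10.0
; layer 4
G0 Z16.7
G0 X13.3 Y10.0
G1 X12.7 Y12.0
G1 X11.0 Y13.2
G1 X9.0 Y13.2
G1 X7.3 Y12.0
G1 X6.7 Y10.0
G1 X7.3 Y8.0
G1 X9.0 Y6.8
G1 X11.0 Y6.8
G1 X12.7 Y8.0
G1 X13.3 Y10.0
; layer 5
G0 Z20.8
G0 X11.7 Y10.0
G1 X11.3 Y11.0
G1 X10.5 Y11.6
G1 X9.5 Y11.6
G1 X8.7 Y11.0
G1 X8.3 Y10.0
G1 X8.7 Y9.0
G1 X9.5 Y8.4
G1 X10.5 Y8.4
G1 X11.3 Y9.0
G1 X11.7 Y10.0
M2 ; end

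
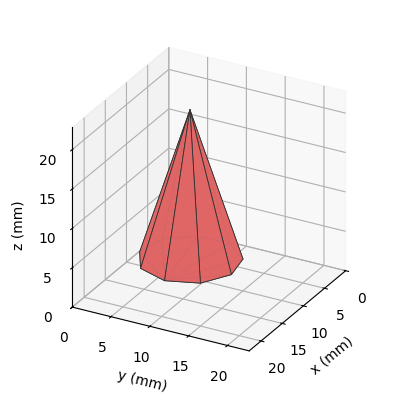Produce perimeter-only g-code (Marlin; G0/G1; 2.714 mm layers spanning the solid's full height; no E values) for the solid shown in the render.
Reading the render: the shape is a regular 9-sided pyramid, base circumscribed radius ≈ 6 mm, apex at z ≈ 19 mm (dimensions read to the nearest mm from the axis ticks). For the g-code, the solid's height is divided into equal slices at the stated Δz and each level perimeter traced with G1 moves after a G0 lift.

; perimeter-only toolpath
G21 ; units = mm
G90 ; absolute positioning
G28 ; home
; layer 1
G0 Z2.714
G0 X11.143 Y6.000
G1 X9.939 Y9.306
G1 X6.893 Y11.065
G1 X3.429 Y10.454
G1 X1.167 Y7.759
G1 X1.167 Y4.241
G1 X3.429 Y1.546
G1 X6.893 Y0.935
G1 X9.939 Y2.694
G1 X11.143 Y6.000
; layer 2
G0 Z5.429
G0 X10.286 Y6.000
G1 X9.283 Y8.755
G1 X6.744 Y10.221
G1 X3.857 Y9.711
G1 X1.973 Y7.466
G1 X1.973 Y4.534
G1 X3.857 Y2.289
G1 X6.744 Y1.779
G1 X9.283 Y3.245
G1 X10.286 Y6.000
; layer 3
G0 Z8.143
G0 X9.429 Y6.000
G1 X8.626 Y8.204
G1 X6.595 Y9.377
G1 X4.286 Y8.969
G1 X2.778 Y7.173
G1 X2.778 Y4.827
G1 X4.286 Y3.031
G1 X6.595 Y2.623
G1 X8.626 Y3.796
G1 X9.429 Y6.000
; layer 4
G0 Z10.857
G0 X8.571 Y6.000
G1 X7.970 Y7.653
G1 X6.447 Y8.532
G1 X4.714 Y8.227
G1 X3.584 Y6.879
G1 X3.584 Y5.121
G1 X4.714 Y3.773
G1 X6.447 Y3.468
G1 X7.970 Y4.347
G1 X8.571 Y6.000
; layer 5
G0 Z13.571
G0 X7.714 Y6.000
G1 X7.313 Y7.102
G1 X6.298 Y7.688
G1 X5.143 Y7.485
G1 X4.389 Y6.586
G1 X4.389 Y5.414
G1 X5.143 Y4.515
G1 X6.298 Y4.312
G1 X7.313 Y4.898
G1 X7.714 Y6.000
; layer 6
G0 Z16.286
G0 X6.857 Y6.000
G1 X6.657 Y6.551
G1 X6.149 Y6.844
G1 X5.571 Y6.742
G1 X5.195 Y6.293
G1 X5.195 Y5.707
G1 X5.571 Y5.258
G1 X6.149 Y5.156
G1 X6.657 Y5.449
G1 X6.857 Y6.000
M2 ; end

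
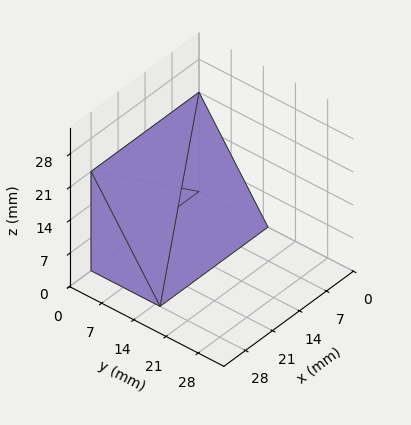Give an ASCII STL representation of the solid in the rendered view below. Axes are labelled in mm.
Reading the render: the shape is a wedge (ramp): 28 × 15 mm base, rising to 21 mm along the y=0 edge and sloping linearly to z=0 at y=15 (dimensions read to the nearest mm from the axis ticks). For the STL, each face is triangulated and given an outward normal.

solid part
  facet normal 0.0000 0.0000 -1.0000
    outer loop
      vertex 28.000 15.000 0.000
      vertex 28.000 0.000 0.000
      vertex 0.000 0.000 0.000
    endloop
  endfacet
  facet normal 0.0000 0.0000 -1.0000
    outer loop
      vertex 0.000 15.000 0.000
      vertex 28.000 15.000 0.000
      vertex 0.000 0.000 0.000
    endloop
  endfacet
  facet normal 0.0000 -1.0000 0.0000
    outer loop
      vertex 0.000 0.000 0.000
      vertex 28.000 0.000 0.000
      vertex 28.000 0.000 21.000
    endloop
  endfacet
  facet normal 0.0000 -1.0000 0.0000
    outer loop
      vertex 0.000 0.000 0.000
      vertex 28.000 0.000 21.000
      vertex 0.000 0.000 21.000
    endloop
  endfacet
  facet normal 0.0000 0.8137 0.5812
    outer loop
      vertex 0.000 0.000 21.000
      vertex 28.000 0.000 21.000
      vertex 28.000 15.000 0.000
    endloop
  endfacet
  facet normal 0.0000 0.8137 0.5812
    outer loop
      vertex 0.000 0.000 21.000
      vertex 28.000 15.000 0.000
      vertex 0.000 15.000 0.000
    endloop
  endfacet
  facet normal -1.0000 0.0000 0.0000
    outer loop
      vertex 0.000 0.000 21.000
      vertex 0.000 15.000 0.000
      vertex 0.000 0.000 0.000
    endloop
  endfacet
  facet normal 1.0000 0.0000 0.0000
    outer loop
      vertex 28.000 0.000 0.000
      vertex 28.000 15.000 0.000
      vertex 28.000 0.000 21.000
    endloop
  endfacet
endsolid part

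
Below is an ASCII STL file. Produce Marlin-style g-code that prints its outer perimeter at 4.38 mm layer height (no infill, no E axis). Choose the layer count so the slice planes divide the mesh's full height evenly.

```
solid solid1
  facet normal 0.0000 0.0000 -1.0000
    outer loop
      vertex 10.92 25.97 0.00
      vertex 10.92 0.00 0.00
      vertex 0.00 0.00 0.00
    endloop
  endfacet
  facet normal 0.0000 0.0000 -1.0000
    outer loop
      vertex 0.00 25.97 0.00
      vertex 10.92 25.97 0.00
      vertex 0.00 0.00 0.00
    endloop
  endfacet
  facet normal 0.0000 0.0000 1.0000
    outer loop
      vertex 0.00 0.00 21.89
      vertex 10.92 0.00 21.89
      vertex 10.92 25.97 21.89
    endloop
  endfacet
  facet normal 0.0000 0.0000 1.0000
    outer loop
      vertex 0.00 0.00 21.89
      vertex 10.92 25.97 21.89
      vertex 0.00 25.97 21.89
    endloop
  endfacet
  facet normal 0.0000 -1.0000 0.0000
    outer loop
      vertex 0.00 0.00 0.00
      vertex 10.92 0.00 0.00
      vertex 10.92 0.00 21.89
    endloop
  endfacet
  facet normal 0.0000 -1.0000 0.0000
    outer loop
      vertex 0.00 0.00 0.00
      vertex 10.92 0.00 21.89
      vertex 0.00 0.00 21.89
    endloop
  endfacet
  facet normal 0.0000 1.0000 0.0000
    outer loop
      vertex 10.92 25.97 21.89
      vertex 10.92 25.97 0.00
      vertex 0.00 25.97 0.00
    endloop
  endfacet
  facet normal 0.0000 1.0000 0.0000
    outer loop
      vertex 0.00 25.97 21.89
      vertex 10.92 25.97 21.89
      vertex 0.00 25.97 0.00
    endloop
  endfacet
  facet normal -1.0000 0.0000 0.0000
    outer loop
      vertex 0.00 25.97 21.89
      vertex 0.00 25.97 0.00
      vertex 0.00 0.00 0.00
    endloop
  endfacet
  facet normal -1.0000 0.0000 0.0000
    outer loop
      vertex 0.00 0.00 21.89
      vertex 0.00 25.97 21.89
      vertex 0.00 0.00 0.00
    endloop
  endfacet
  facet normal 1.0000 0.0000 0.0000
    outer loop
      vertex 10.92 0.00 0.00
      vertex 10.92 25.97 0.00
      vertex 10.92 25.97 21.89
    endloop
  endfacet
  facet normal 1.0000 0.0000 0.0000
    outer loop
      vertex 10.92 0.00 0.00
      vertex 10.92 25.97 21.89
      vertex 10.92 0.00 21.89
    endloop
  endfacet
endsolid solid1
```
; perimeter-only toolpath
G21 ; units = mm
G90 ; absolute positioning
G28 ; home
; layer 1
G0 Z4.38
G0 X0.00 Y0.00
G1 X10.92 Y0.00
G1 X10.92 Y25.97
G1 X0.00 Y25.97
G1 X0.00 Y0.00
; layer 2
G0 Z8.76
G0 X0.00 Y0.00
G1 X10.92 Y0.00
G1 X10.92 Y25.97
G1 X0.00 Y25.97
G1 X0.00 Y0.00
; layer 3
G0 Z13.13
G0 X0.00 Y0.00
G1 X10.92 Y0.00
G1 X10.92 Y25.97
G1 X0.00 Y25.97
G1 X0.00 Y0.00
; layer 4
G0 Z17.51
G0 X0.00 Y0.00
G1 X10.92 Y0.00
G1 X10.92 Y25.97
G1 X0.00 Y25.97
G1 X0.00 Y0.00
; layer 5
G0 Z21.89
G0 X0.00 Y0.00
G1 X10.92 Y0.00
G1 X10.92 Y25.97
G1 X0.00 Y25.97
G1 X0.00 Y0.00
M2 ; end

The solid is a rectangular box, roughly 10.9 × 26 mm footprint and 21.9 mm tall. Slicing at Δz = 4.38 mm — 5 equal slices spanning the solid's height, so layer i sits at z = i·h/5 — gives 5 non-empty perimeters. Each is a 4-segment closed polygon; G0 lifts to the layer z and rapids to the start vertex, then G1 traces the edges.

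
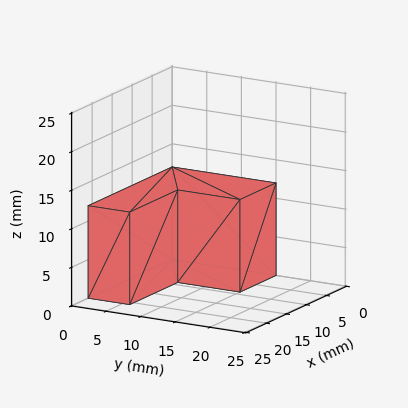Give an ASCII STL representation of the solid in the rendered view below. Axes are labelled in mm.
Reading the render: the shape is an L-shaped prism: outer 21 × 15 mm, arm thicknesses ≈ 6 mm (horizontal) and 9 mm (vertical), extruded 12 mm in z (dimensions read to the nearest mm from the axis ticks). For the STL, each face is triangulated and given an outward normal.

solid part
  facet normal 0.0000 0.0000 -1.0000
    outer loop
      vertex 21.00 6.00 0.00
      vertex 21.00 0.00 0.00
      vertex 0.00 0.00 0.00
    endloop
  endfacet
  facet normal 0.0000 0.0000 -1.0000
    outer loop
      vertex 9.00 6.00 0.00
      vertex 21.00 6.00 0.00
      vertex 0.00 0.00 0.00
    endloop
  endfacet
  facet normal 0.0000 0.0000 -1.0000
    outer loop
      vertex 9.00 15.00 0.00
      vertex 9.00 6.00 0.00
      vertex 0.00 0.00 0.00
    endloop
  endfacet
  facet normal 0.0000 0.0000 -1.0000
    outer loop
      vertex 0.00 15.00 0.00
      vertex 9.00 15.00 0.00
      vertex 0.00 0.00 0.00
    endloop
  endfacet
  facet normal 0.0000 0.0000 1.0000
    outer loop
      vertex 0.00 0.00 12.00
      vertex 21.00 0.00 12.00
      vertex 21.00 6.00 12.00
    endloop
  endfacet
  facet normal 0.0000 0.0000 1.0000
    outer loop
      vertex 0.00 0.00 12.00
      vertex 21.00 6.00 12.00
      vertex 9.00 6.00 12.00
    endloop
  endfacet
  facet normal 0.0000 0.0000 1.0000
    outer loop
      vertex 0.00 0.00 12.00
      vertex 9.00 6.00 12.00
      vertex 9.00 15.00 12.00
    endloop
  endfacet
  facet normal 0.0000 0.0000 1.0000
    outer loop
      vertex 0.00 0.00 12.00
      vertex 9.00 15.00 12.00
      vertex 0.00 15.00 12.00
    endloop
  endfacet
  facet normal 0.0000 -1.0000 0.0000
    outer loop
      vertex 0.00 0.00 0.00
      vertex 21.00 0.00 0.00
      vertex 21.00 0.00 12.00
    endloop
  endfacet
  facet normal 0.0000 -1.0000 0.0000
    outer loop
      vertex 0.00 0.00 0.00
      vertex 21.00 0.00 12.00
      vertex 0.00 0.00 12.00
    endloop
  endfacet
  facet normal 1.0000 0.0000 0.0000
    outer loop
      vertex 21.00 0.00 0.00
      vertex 21.00 6.00 0.00
      vertex 21.00 6.00 12.00
    endloop
  endfacet
  facet normal 1.0000 0.0000 0.0000
    outer loop
      vertex 21.00 0.00 0.00
      vertex 21.00 6.00 12.00
      vertex 21.00 0.00 12.00
    endloop
  endfacet
  facet normal 0.0000 1.0000 0.0000
    outer loop
      vertex 21.00 6.00 0.00
      vertex 9.00 6.00 0.00
      vertex 9.00 6.00 12.00
    endloop
  endfacet
  facet normal 0.0000 1.0000 0.0000
    outer loop
      vertex 21.00 6.00 0.00
      vertex 9.00 6.00 12.00
      vertex 21.00 6.00 12.00
    endloop
  endfacet
  facet normal 1.0000 0.0000 0.0000
    outer loop
      vertex 9.00 6.00 0.00
      vertex 9.00 15.00 0.00
      vertex 9.00 15.00 12.00
    endloop
  endfacet
  facet normal 1.0000 0.0000 0.0000
    outer loop
      vertex 9.00 6.00 0.00
      vertex 9.00 15.00 12.00
      vertex 9.00 6.00 12.00
    endloop
  endfacet
  facet normal 0.0000 1.0000 0.0000
    outer loop
      vertex 9.00 15.00 0.00
      vertex 0.00 15.00 0.00
      vertex 0.00 15.00 12.00
    endloop
  endfacet
  facet normal 0.0000 1.0000 0.0000
    outer loop
      vertex 9.00 15.00 0.00
      vertex 0.00 15.00 12.00
      vertex 9.00 15.00 12.00
    endloop
  endfacet
  facet normal -1.0000 0.0000 0.0000
    outer loop
      vertex 0.00 15.00 0.00
      vertex 0.00 0.00 0.00
      vertex 0.00 0.00 12.00
    endloop
  endfacet
  facet normal -1.0000 0.0000 0.0000
    outer loop
      vertex 0.00 15.00 0.00
      vertex 0.00 0.00 12.00
      vertex 0.00 15.00 12.00
    endloop
  endfacet
endsolid part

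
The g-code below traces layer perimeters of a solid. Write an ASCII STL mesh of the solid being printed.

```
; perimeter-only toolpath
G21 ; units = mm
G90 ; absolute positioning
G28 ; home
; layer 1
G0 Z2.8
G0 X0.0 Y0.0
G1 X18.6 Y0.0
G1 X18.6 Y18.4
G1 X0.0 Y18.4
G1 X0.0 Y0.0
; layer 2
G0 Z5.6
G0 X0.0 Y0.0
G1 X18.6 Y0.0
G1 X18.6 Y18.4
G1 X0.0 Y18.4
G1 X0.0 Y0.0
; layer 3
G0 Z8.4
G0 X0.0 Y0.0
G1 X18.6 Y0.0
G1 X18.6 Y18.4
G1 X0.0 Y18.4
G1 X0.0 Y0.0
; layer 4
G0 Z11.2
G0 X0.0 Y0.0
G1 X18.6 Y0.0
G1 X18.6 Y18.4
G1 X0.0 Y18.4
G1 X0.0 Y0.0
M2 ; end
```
solid part
  facet normal 0.0000 0.0000 -1.0000
    outer loop
      vertex 18.6 18.4 0.0
      vertex 18.6 0.0 0.0
      vertex 0.0 0.0 0.0
    endloop
  endfacet
  facet normal 0.0000 0.0000 -1.0000
    outer loop
      vertex 0.0 18.4 0.0
      vertex 18.6 18.4 0.0
      vertex 0.0 0.0 0.0
    endloop
  endfacet
  facet normal 0.0000 0.0000 1.0000
    outer loop
      vertex 0.0 0.0 11.2
      vertex 18.6 0.0 11.2
      vertex 18.6 18.4 11.2
    endloop
  endfacet
  facet normal 0.0000 0.0000 1.0000
    outer loop
      vertex 0.0 0.0 11.2
      vertex 18.6 18.4 11.2
      vertex 0.0 18.4 11.2
    endloop
  endfacet
  facet normal 0.0000 -1.0000 0.0000
    outer loop
      vertex 0.0 0.0 0.0
      vertex 18.6 0.0 0.0
      vertex 18.6 0.0 11.2
    endloop
  endfacet
  facet normal 0.0000 -1.0000 0.0000
    outer loop
      vertex 0.0 0.0 0.0
      vertex 18.6 0.0 11.2
      vertex 0.0 0.0 11.2
    endloop
  endfacet
  facet normal 0.0000 1.0000 0.0000
    outer loop
      vertex 18.6 18.4 11.2
      vertex 18.6 18.4 0.0
      vertex 0.0 18.4 0.0
    endloop
  endfacet
  facet normal 0.0000 1.0000 0.0000
    outer loop
      vertex 0.0 18.4 11.2
      vertex 18.6 18.4 11.2
      vertex 0.0 18.4 0.0
    endloop
  endfacet
  facet normal -1.0000 0.0000 0.0000
    outer loop
      vertex 0.0 18.4 11.2
      vertex 0.0 18.4 0.0
      vertex 0.0 0.0 0.0
    endloop
  endfacet
  facet normal -1.0000 0.0000 0.0000
    outer loop
      vertex 0.0 0.0 11.2
      vertex 0.0 18.4 11.2
      vertex 0.0 0.0 0.0
    endloop
  endfacet
  facet normal 1.0000 0.0000 0.0000
    outer loop
      vertex 18.6 0.0 0.0
      vertex 18.6 18.4 0.0
      vertex 18.6 18.4 11.2
    endloop
  endfacet
  facet normal 1.0000 0.0000 0.0000
    outer loop
      vertex 18.6 0.0 0.0
      vertex 18.6 18.4 11.2
      vertex 18.6 0.0 11.2
    endloop
  endfacet
endsolid part

The G0 Z moves step by Δz≈2.8 mm. Every layer's G1 loop is the same polygon, so the solid is a straight extrusion of it from z=0 to z≈11.2. Closing with flat bottom and top caps and triangulating gives 12 facets — a rectangular box, roughly 18.6 × 18.4 mm footprint and 11.2 mm tall.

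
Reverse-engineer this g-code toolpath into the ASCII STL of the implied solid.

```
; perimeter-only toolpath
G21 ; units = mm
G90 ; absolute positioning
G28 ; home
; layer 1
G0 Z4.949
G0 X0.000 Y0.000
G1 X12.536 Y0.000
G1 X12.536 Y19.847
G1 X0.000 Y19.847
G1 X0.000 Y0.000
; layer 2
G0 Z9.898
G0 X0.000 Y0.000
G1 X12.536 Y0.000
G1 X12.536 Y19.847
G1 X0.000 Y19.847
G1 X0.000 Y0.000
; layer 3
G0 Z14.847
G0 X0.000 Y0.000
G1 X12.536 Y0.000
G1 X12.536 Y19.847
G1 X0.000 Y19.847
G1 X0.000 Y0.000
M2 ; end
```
solid part
  facet normal 0.0000 0.0000 -1.0000
    outer loop
      vertex 12.536 19.847 0.000
      vertex 12.536 0.000 0.000
      vertex 0.000 0.000 0.000
    endloop
  endfacet
  facet normal 0.0000 0.0000 -1.0000
    outer loop
      vertex 0.000 19.847 0.000
      vertex 12.536 19.847 0.000
      vertex 0.000 0.000 0.000
    endloop
  endfacet
  facet normal 0.0000 0.0000 1.0000
    outer loop
      vertex 0.000 0.000 14.847
      vertex 12.536 0.000 14.847
      vertex 12.536 19.847 14.847
    endloop
  endfacet
  facet normal 0.0000 0.0000 1.0000
    outer loop
      vertex 0.000 0.000 14.847
      vertex 12.536 19.847 14.847
      vertex 0.000 19.847 14.847
    endloop
  endfacet
  facet normal 0.0000 -1.0000 0.0000
    outer loop
      vertex 0.000 0.000 0.000
      vertex 12.536 0.000 0.000
      vertex 12.536 0.000 14.847
    endloop
  endfacet
  facet normal 0.0000 -1.0000 0.0000
    outer loop
      vertex 0.000 0.000 0.000
      vertex 12.536 0.000 14.847
      vertex 0.000 0.000 14.847
    endloop
  endfacet
  facet normal 0.0000 1.0000 0.0000
    outer loop
      vertex 12.536 19.847 14.847
      vertex 12.536 19.847 0.000
      vertex 0.000 19.847 0.000
    endloop
  endfacet
  facet normal 0.0000 1.0000 0.0000
    outer loop
      vertex 0.000 19.847 14.847
      vertex 12.536 19.847 14.847
      vertex 0.000 19.847 0.000
    endloop
  endfacet
  facet normal -1.0000 0.0000 0.0000
    outer loop
      vertex 0.000 19.847 14.847
      vertex 0.000 19.847 0.000
      vertex 0.000 0.000 0.000
    endloop
  endfacet
  facet normal -1.0000 0.0000 0.0000
    outer loop
      vertex 0.000 0.000 14.847
      vertex 0.000 19.847 14.847
      vertex 0.000 0.000 0.000
    endloop
  endfacet
  facet normal 1.0000 0.0000 0.0000
    outer loop
      vertex 12.536 0.000 0.000
      vertex 12.536 19.847 0.000
      vertex 12.536 19.847 14.847
    endloop
  endfacet
  facet normal 1.0000 0.0000 0.0000
    outer loop
      vertex 12.536 0.000 0.000
      vertex 12.536 19.847 14.847
      vertex 12.536 0.000 14.847
    endloop
  endfacet
endsolid part

The G0 Z moves step by Δz≈4.949 mm. Every layer's G1 loop is the same polygon, so the solid is a straight extrusion of it from z=0 to z≈14.8. Closing with flat bottom and top caps and triangulating gives 12 facets — a rectangular box, roughly 12.5 × 19.8 mm footprint and 14.8 mm tall.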